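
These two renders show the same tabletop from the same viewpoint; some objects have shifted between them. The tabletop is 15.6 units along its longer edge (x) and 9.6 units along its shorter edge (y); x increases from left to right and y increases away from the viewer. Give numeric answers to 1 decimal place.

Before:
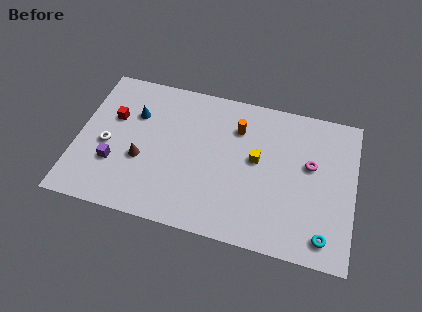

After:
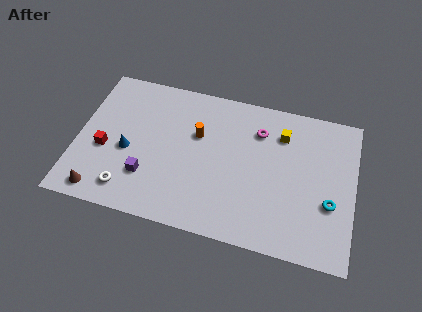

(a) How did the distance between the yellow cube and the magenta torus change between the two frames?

-1.7

The distance was about 3.0 in the first image and 1.3 in the second, so they moved 1.7 units closer together.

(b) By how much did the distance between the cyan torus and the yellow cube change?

-0.8

Before: roughly 5.6 units apart; after: 4.8. That's 0.8 units closer together.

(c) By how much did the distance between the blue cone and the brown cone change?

+0.3

Before: roughly 3.0 units apart; after: 3.3. That's 0.3 units further apart.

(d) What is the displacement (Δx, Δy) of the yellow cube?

(1.3, 2.0)

The yellow cube was at about (10.1, 5.3) and moved to about (11.4, 7.3).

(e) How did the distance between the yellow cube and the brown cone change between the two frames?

+5.0

The distance was about 6.6 in the first image and 11.6 in the second, so they moved 5.0 units further apart.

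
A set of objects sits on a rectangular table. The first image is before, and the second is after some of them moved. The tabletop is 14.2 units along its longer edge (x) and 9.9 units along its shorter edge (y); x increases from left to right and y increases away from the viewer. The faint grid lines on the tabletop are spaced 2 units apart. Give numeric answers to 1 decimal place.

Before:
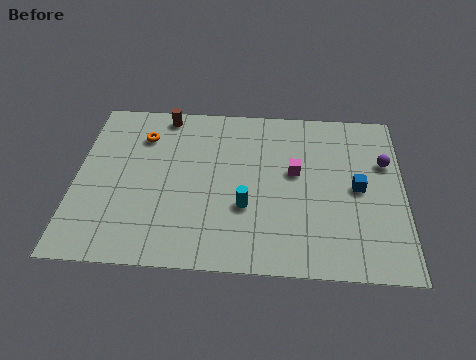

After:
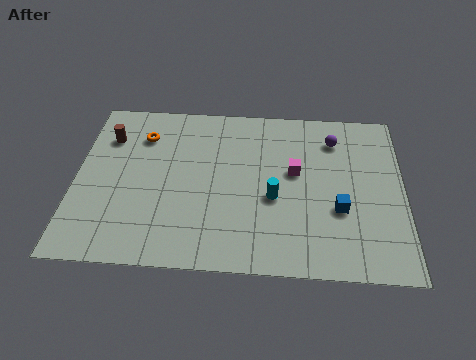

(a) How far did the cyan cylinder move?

1.3

The cyan cylinder moved from about (7.4, 3.5) to (8.6, 4.1), a distance of √(1.2² + 0.6²) ≈ 1.3.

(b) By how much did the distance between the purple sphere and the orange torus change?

-2.2

The distance was about 10.6 in the first image and 8.4 in the second, so they moved 2.2 units closer together.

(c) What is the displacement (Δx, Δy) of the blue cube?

(-0.8, -1.3)

The blue cube was at about (12.2, 4.9) and moved to about (11.4, 3.6).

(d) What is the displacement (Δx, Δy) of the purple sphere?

(-2.2, 1.3)

The purple sphere started near (13.4, 6.5) and ended near (11.2, 7.8).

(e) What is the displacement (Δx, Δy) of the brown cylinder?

(-2.4, -1.6)

From the two frames, the brown cylinder sits at roughly (3.7, 8.9) before and (1.3, 7.3) after.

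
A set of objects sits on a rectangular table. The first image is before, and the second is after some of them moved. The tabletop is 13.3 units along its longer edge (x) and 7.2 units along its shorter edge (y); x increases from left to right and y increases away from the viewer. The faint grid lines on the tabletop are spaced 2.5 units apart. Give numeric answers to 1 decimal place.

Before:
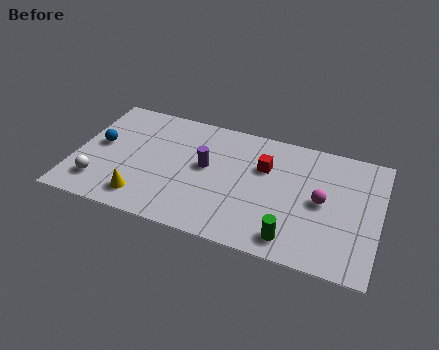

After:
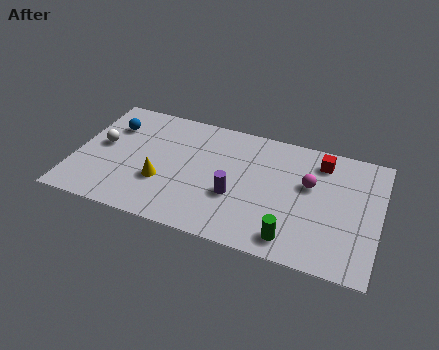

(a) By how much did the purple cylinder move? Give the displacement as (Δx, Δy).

(1.4, -1.3)

The purple cylinder was at about (5.7, 4.0) and moved to about (7.1, 2.7).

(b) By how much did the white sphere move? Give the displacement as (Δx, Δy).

(-0.1, 2.3)

The white sphere was at about (1.2, 1.6) and moved to about (1.1, 3.9).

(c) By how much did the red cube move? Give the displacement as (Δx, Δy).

(2.4, 1.1)

From the two frames, the red cube sits at roughly (8.2, 4.8) before and (10.6, 5.9) after.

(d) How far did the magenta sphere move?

1.0

From (10.8, 3.6) to (10.2, 4.4), the magenta sphere covered √(0.6² + 0.8²) ≈ 1.0 units.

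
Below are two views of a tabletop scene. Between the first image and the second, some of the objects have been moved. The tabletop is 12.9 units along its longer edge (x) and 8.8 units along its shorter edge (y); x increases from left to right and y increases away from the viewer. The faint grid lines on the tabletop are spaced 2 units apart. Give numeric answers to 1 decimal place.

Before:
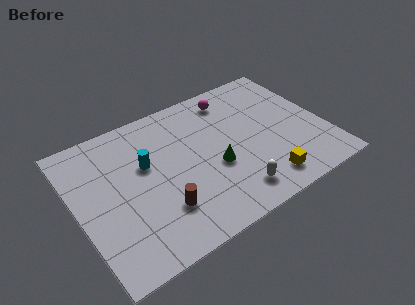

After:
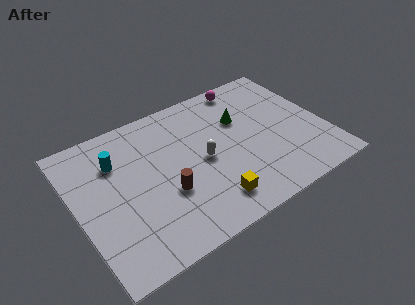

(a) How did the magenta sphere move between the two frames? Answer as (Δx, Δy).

(0.9, 0.5)

The magenta sphere was at about (8.6, 7.4) and moved to about (9.5, 7.9).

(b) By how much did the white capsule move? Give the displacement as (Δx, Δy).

(-1.1, 2.7)

The white capsule was at about (7.6, 1.5) and moved to about (6.5, 4.2).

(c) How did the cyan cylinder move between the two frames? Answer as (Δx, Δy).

(-1.4, 0.9)

The cyan cylinder was at about (3.7, 5.4) and moved to about (2.3, 6.3).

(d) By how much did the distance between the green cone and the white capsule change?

+0.7

Before: roughly 2.1 units apart; after: 2.8. That's 0.7 units further apart.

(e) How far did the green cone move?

2.9

From (7.0, 3.5) to (8.8, 5.8), the green cone covered √(1.8² + 2.3²) ≈ 2.9 units.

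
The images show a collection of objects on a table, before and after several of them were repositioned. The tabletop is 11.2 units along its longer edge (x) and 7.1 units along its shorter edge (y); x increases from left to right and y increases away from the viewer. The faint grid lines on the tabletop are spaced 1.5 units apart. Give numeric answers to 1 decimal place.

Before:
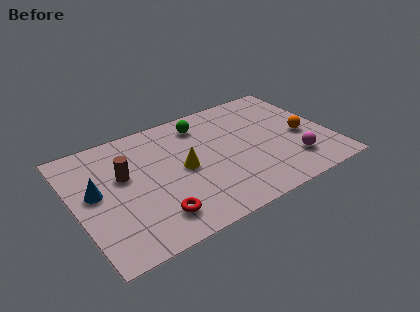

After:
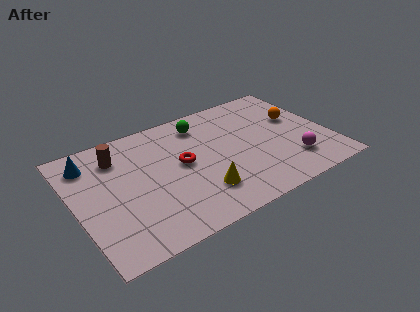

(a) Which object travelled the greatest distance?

the red torus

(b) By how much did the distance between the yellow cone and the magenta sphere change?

-0.8

The distance was about 4.9 in the first image and 4.1 in the second, so they moved 0.8 units closer together.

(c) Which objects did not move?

the green sphere and the magenta sphere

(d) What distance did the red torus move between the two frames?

2.9

The red torus was near (3.1, 1.4) before and (4.7, 3.8) after, so it travelled √(1.6² + 2.4²) ≈ 2.9 units.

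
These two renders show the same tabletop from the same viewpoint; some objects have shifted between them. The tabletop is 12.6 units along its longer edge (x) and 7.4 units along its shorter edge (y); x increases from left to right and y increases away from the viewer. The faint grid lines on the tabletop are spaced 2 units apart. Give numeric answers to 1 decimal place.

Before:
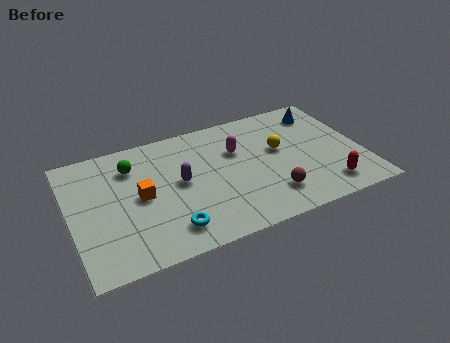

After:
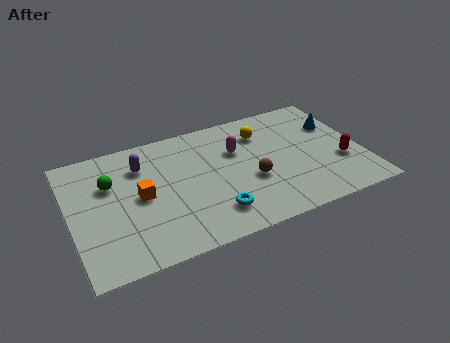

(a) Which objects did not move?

the magenta capsule and the orange cube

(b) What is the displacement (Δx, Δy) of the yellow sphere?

(-0.6, 1.3)

The yellow sphere was at about (9.1, 4.3) and moved to about (8.5, 5.6).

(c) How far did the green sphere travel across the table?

1.2

The green sphere moved from about (2.8, 5.6) to (1.8, 4.9), a distance of √(1.0² + 0.7²) ≈ 1.2.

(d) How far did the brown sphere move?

1.4

From (8.4, 1.7) to (7.7, 2.9), the brown sphere covered √(0.7² + 1.2²) ≈ 1.4 units.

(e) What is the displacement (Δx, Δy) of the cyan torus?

(1.9, 0.2)

The cyan torus started near (4.0, 1.4) and ended near (5.9, 1.6).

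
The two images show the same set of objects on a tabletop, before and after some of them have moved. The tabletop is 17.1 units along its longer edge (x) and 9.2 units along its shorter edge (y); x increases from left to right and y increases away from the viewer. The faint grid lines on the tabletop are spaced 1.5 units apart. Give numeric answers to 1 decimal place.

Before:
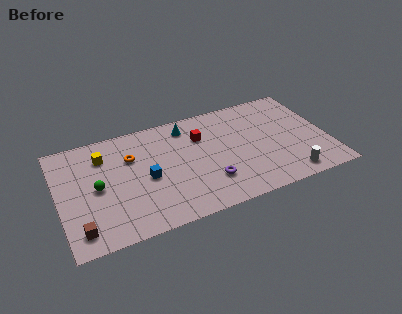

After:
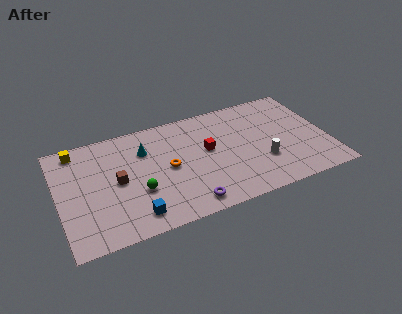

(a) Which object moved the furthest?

the brown cube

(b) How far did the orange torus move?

2.8

The orange torus moved from about (4.7, 6.3) to (6.9, 4.6), a distance of √(2.2² + 1.7²) ≈ 2.8.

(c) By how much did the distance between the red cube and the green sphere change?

-2.1

They were about 7.1 units apart before and 5.0 after — 2.1 units closer together.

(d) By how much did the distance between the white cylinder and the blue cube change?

-0.9

Before: roughly 9.3 units apart; after: 8.4. That's 0.9 units closer together.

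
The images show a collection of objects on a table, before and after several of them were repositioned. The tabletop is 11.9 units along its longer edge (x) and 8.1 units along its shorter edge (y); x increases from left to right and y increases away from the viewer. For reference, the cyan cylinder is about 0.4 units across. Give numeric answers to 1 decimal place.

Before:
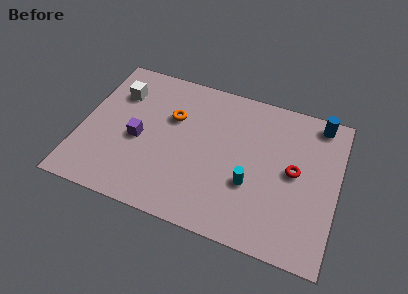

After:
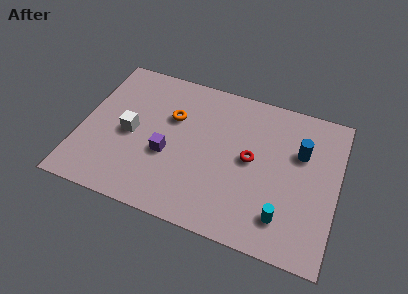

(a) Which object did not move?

the orange torus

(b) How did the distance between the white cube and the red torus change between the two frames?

-3.0

Before: roughly 8.6 units apart; after: 5.6. That's 3.0 units closer together.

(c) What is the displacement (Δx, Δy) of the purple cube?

(1.4, -0.4)

The purple cube was at about (2.7, 3.6) and moved to about (4.1, 3.2).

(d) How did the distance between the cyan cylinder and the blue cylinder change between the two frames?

-1.5

Before: roughly 5.1 units apart; after: 3.6. That's 1.5 units closer together.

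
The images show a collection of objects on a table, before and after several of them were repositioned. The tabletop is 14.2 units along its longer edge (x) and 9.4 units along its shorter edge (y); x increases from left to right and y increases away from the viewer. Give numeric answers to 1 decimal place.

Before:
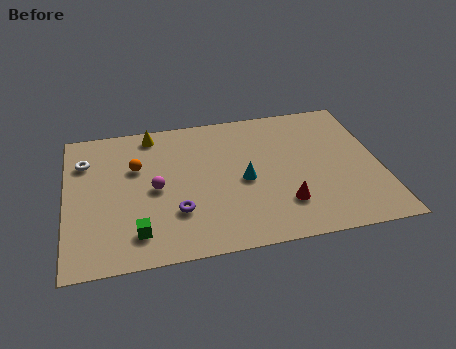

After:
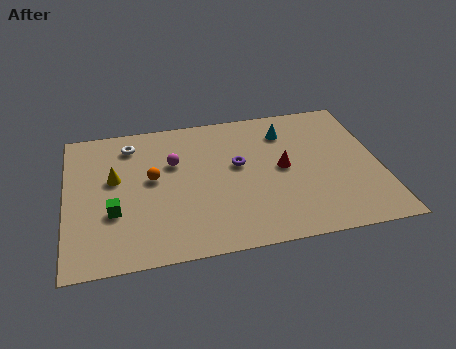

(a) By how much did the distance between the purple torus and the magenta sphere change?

+1.1

Before: roughly 1.9 units apart; after: 3.0. That's 1.1 units further apart.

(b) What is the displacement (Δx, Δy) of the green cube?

(-1.0, 1.5)

The green cube was at about (3.1, 1.8) and moved to about (2.1, 3.3).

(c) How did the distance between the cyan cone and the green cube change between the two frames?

+3.4

Before: roughly 5.5 units apart; after: 8.9. That's 3.4 units further apart.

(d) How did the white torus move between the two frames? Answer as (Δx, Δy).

(2.1, 0.8)

The white torus was at about (0.9, 6.9) and moved to about (3.0, 7.7).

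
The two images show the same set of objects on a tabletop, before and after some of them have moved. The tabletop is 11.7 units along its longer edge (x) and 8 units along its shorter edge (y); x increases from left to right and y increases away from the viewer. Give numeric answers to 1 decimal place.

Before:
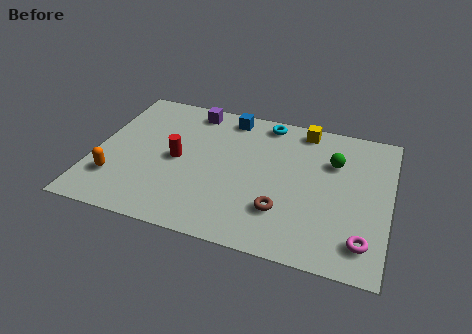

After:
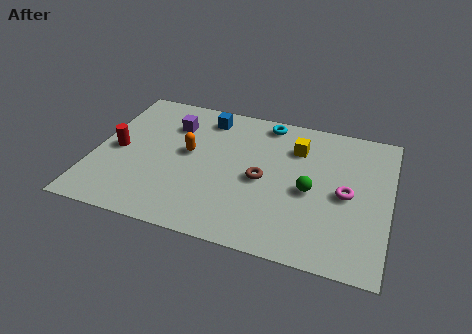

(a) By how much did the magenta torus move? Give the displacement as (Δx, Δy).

(-0.8, 2.3)

From the two frames, the magenta torus sits at roughly (10.8, 1.5) before and (10.0, 3.8) after.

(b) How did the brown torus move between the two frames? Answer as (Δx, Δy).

(-0.9, 1.5)

The brown torus was at about (7.6, 2.2) and moved to about (6.7, 3.7).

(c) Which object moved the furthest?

the orange capsule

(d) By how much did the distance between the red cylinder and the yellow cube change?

+1.5

The distance was about 5.8 in the first image and 7.3 in the second, so they moved 1.5 units further apart.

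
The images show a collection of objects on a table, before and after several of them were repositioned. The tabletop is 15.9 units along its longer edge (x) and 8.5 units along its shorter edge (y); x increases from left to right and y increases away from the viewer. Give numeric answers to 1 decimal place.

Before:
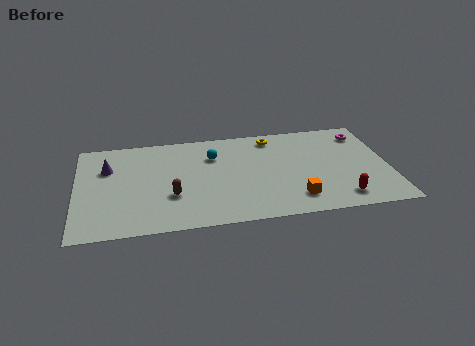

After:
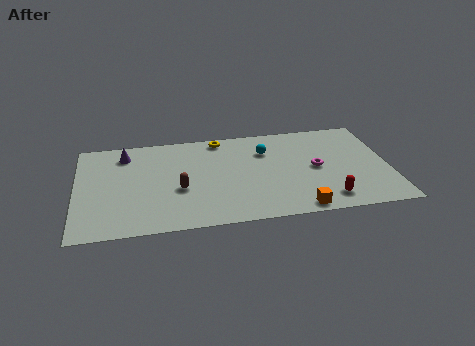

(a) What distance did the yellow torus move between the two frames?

2.7

The yellow torus moved from about (10.1, 7.3) to (7.4, 7.6), a distance of √(2.7² + 0.3²) ≈ 2.7.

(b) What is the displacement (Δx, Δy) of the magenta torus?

(-2.6, -2.7)

From the two frames, the magenta torus sits at roughly (14.8, 6.9) before and (12.2, 4.2) after.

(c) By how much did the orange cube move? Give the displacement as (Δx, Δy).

(0.1, -0.9)

The orange cube was at about (11.0, 1.7) and moved to about (11.1, 0.8).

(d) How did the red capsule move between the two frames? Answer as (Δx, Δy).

(-0.7, 0.0)

The red capsule started near (13.3, 1.4) and ended near (12.6, 1.4).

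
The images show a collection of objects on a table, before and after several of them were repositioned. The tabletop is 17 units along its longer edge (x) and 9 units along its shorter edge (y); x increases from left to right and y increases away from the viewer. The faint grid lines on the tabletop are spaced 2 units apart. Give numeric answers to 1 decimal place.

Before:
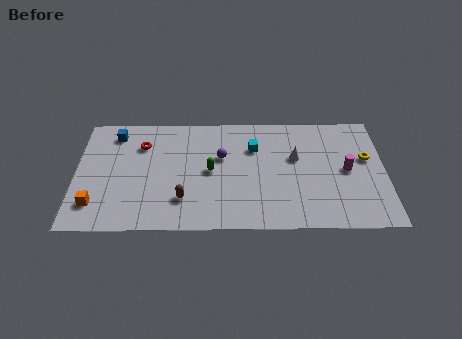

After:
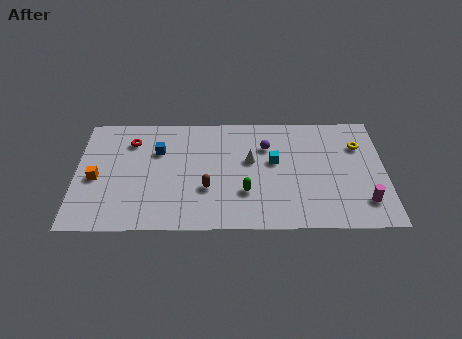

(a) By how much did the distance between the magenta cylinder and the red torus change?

+2.2

Before: roughly 11.5 units apart; after: 13.7. That's 2.2 units further apart.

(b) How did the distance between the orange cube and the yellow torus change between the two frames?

-0.6

The distance was about 15.3 in the first image and 14.7 in the second, so they moved 0.6 units closer together.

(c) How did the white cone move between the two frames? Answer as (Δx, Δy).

(-2.5, -0.2)

From the two frames, the white cone sits at roughly (12.1, 5.5) before and (9.6, 5.3) after.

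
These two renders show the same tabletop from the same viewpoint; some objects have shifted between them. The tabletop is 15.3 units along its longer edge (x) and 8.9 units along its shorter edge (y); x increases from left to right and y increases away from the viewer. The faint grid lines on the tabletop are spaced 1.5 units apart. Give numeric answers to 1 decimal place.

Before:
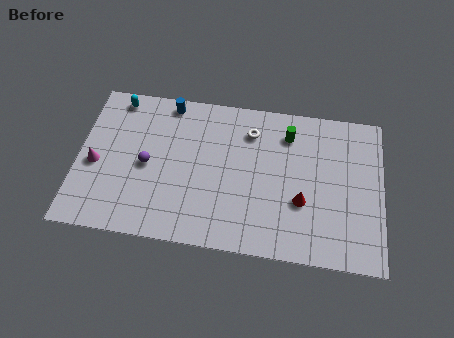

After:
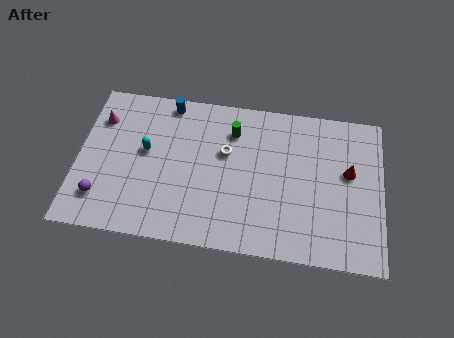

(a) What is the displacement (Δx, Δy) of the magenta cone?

(0.1, 2.7)

From the two frames, the magenta cone sits at roughly (0.9, 3.9) before and (1.0, 6.6) after.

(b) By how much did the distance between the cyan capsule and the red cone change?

-0.4

Before: roughly 10.6 units apart; after: 10.2. That's 0.4 units closer together.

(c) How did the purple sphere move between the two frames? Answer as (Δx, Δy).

(-2.2, -2.2)

The purple sphere started near (3.5, 4.2) and ended near (1.3, 2.0).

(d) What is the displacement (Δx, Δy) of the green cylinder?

(-2.8, -0.2)

From the two frames, the green cylinder sits at roughly (10.5, 7.0) before and (7.7, 6.8) after.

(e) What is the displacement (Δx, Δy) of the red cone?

(2.3, 2.0)

From the two frames, the red cone sits at roughly (11.3, 3.2) before and (13.6, 5.2) after.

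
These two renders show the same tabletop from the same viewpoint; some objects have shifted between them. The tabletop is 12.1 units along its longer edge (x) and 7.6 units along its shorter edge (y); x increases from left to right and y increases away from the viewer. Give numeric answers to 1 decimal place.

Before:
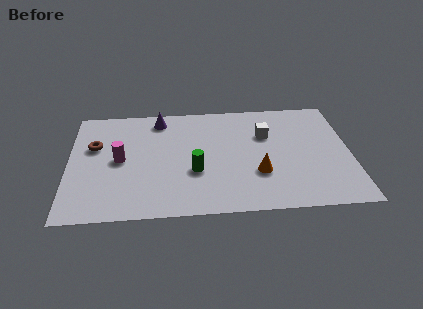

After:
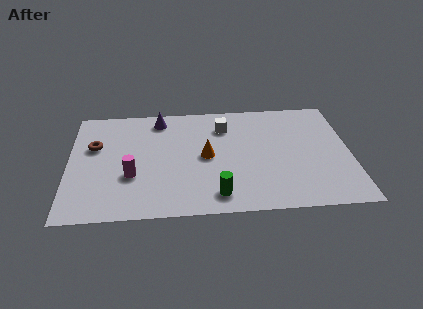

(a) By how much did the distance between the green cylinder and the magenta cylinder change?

+0.5

Before: roughly 3.4 units apart; after: 3.9. That's 0.5 units further apart.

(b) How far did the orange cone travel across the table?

2.6

From (8.1, 2.5) to (5.9, 3.8), the orange cone covered √(2.2² + 1.3²) ≈ 2.6 units.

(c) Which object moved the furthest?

the orange cone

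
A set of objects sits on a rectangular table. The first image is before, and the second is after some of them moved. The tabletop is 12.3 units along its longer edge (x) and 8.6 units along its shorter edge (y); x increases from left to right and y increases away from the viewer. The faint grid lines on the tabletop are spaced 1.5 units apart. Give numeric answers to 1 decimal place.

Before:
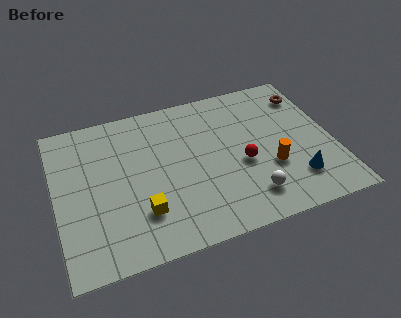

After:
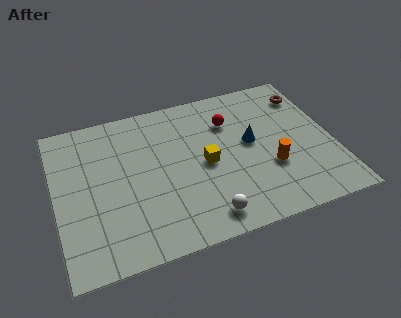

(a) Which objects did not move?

the orange cylinder and the brown torus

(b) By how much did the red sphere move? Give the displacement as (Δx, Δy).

(-0.3, 2.6)

The red sphere started near (8.2, 3.6) and ended near (7.9, 6.2).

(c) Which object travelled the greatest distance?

the yellow cube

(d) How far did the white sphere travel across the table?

2.1

The white sphere moved from about (8.3, 1.7) to (6.3, 1.2), a distance of √(2.0² + 0.5²) ≈ 2.1.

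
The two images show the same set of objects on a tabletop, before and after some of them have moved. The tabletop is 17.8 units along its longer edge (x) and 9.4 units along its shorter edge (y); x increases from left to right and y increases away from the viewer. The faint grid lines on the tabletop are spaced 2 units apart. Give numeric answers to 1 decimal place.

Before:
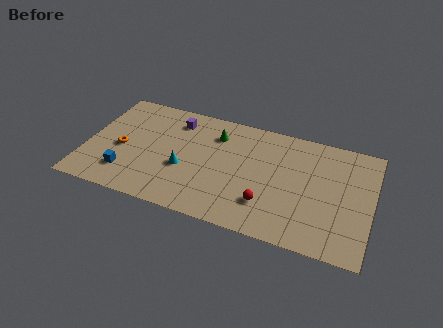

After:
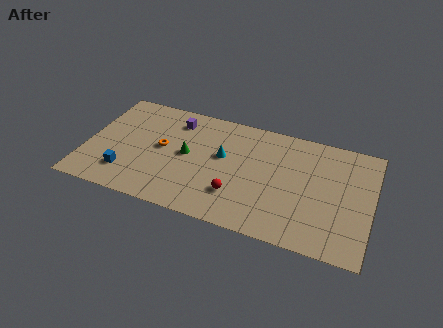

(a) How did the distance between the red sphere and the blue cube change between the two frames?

-1.9

Before: roughly 8.8 units apart; after: 6.9. That's 1.9 units closer together.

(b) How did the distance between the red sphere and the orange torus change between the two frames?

-4.0

The distance was about 9.5 in the first image and 5.5 in the second, so they moved 4.0 units closer together.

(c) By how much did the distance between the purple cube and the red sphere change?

-1.4

They were about 8.0 units apart before and 6.6 after — 1.4 units closer together.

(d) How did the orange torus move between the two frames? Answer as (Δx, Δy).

(2.5, 0.8)

The orange torus was at about (2.2, 4.2) and moved to about (4.7, 5.0).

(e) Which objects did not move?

the blue cube and the purple cube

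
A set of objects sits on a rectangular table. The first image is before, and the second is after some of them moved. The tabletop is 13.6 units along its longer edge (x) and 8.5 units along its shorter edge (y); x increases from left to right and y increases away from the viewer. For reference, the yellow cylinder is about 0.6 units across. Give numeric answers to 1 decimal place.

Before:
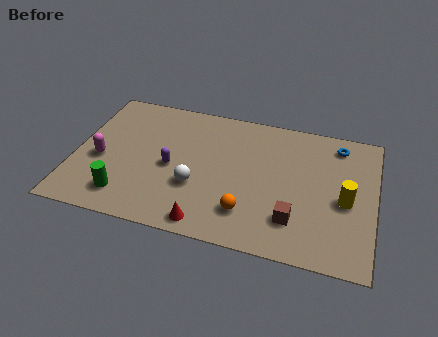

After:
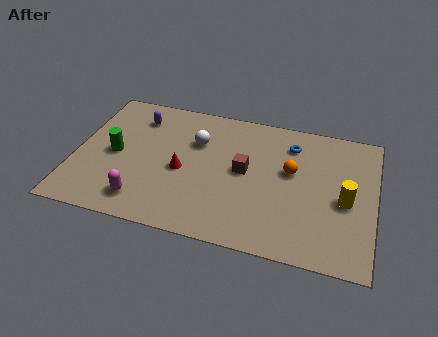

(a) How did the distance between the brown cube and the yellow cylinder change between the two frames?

+1.9

Before: roughly 2.8 units apart; after: 4.7. That's 1.9 units further apart.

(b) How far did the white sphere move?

2.8

The white sphere moved from about (5.6, 3.0) to (5.4, 5.8), a distance of √(0.2² + 2.8²) ≈ 2.8.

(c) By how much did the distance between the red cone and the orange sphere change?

+3.0

They were about 2.0 units apart before and 5.0 after — 3.0 units further apart.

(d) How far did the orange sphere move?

3.5

The orange sphere moved from about (8.0, 2.0) to (9.8, 5.0), a distance of √(1.8² + 3.0²) ≈ 3.5.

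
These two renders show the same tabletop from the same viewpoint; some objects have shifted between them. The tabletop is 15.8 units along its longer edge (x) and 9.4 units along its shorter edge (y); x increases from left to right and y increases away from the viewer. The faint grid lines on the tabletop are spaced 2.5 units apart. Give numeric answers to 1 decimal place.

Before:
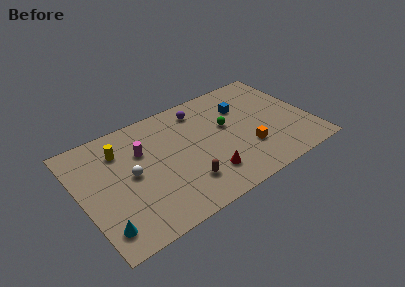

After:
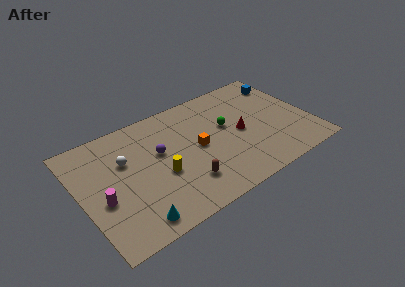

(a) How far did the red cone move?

3.6

The red cone moved from about (8.2, 2.2) to (11.0, 4.5), a distance of √(2.8² + 2.3²) ≈ 3.6.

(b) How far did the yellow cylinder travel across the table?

4.0

From (3.0, 7.1) to (5.3, 3.8), the yellow cylinder covered √(2.3² + 3.3²) ≈ 4.0 units.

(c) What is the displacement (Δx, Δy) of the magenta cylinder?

(-3.1, -2.5)

From the two frames, the magenta cylinder sits at roughly (4.4, 6.3) before and (1.3, 3.8) after.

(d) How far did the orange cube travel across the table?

3.7

The orange cube was near (11.2, 2.9) before and (8.0, 4.7) after, so it travelled √(3.2² + 1.8²) ≈ 3.7 units.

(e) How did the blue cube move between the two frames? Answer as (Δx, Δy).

(3.2, 0.9)

From the two frames, the blue cube sits at roughly (11.5, 6.6) before and (14.7, 7.5) after.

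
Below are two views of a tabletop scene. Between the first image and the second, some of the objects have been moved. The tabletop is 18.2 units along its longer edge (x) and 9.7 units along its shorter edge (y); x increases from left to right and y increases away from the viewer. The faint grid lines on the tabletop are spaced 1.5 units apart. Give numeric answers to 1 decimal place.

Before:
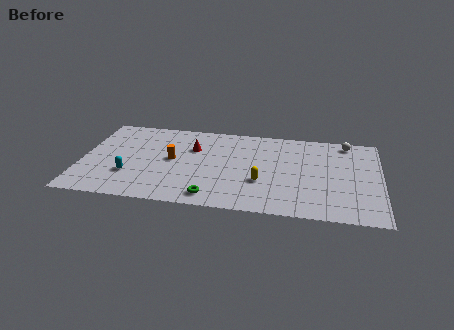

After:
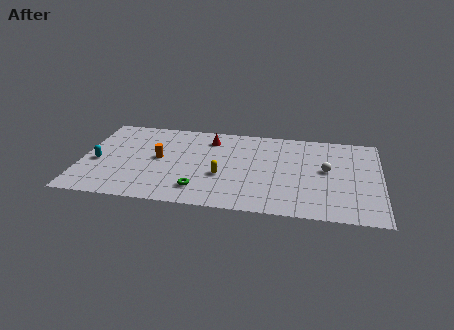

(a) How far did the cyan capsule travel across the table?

2.3

The cyan capsule moved from about (3.0, 3.0) to (1.0, 4.2), a distance of √(2.0² + 1.2²) ≈ 2.3.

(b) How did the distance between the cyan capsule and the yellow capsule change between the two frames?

-0.4

They were about 8.0 units apart before and 7.6 after — 0.4 units closer together.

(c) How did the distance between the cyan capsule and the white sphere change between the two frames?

-0.3

Before: roughly 14.2 units apart; after: 13.9. That's 0.3 units closer together.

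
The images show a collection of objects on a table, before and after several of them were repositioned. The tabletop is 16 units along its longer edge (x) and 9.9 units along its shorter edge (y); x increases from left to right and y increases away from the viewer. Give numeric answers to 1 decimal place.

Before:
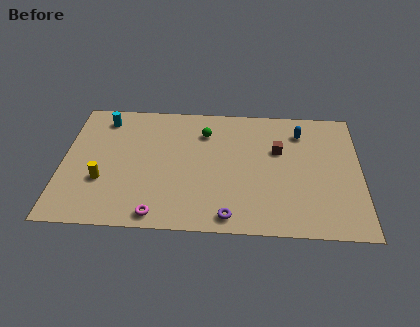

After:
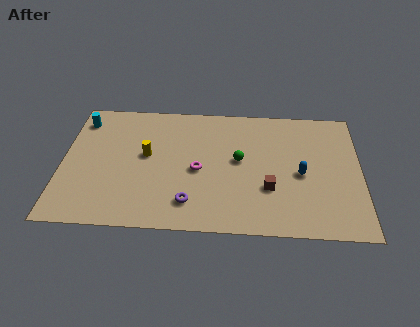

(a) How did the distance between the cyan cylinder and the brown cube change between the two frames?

+1.6

They were about 9.7 units apart before and 11.3 after — 1.6 units further apart.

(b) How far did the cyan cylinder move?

1.2

From (2.1, 8.3) to (0.9, 8.1), the cyan cylinder covered √(1.2² + 0.2²) ≈ 1.2 units.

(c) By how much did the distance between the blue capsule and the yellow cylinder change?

-3.1

Before: roughly 11.5 units apart; after: 8.4. That's 3.1 units closer together.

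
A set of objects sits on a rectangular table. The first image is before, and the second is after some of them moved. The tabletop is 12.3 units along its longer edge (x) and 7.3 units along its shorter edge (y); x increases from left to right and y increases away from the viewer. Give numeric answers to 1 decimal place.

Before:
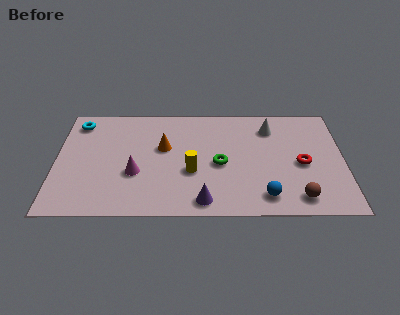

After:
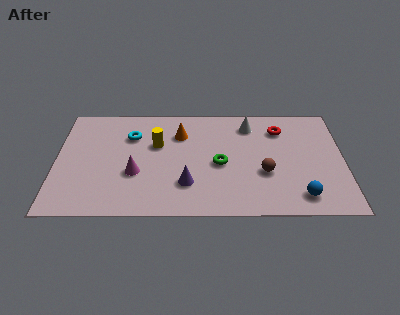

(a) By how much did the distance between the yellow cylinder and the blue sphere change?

+3.5

They were about 3.5 units apart before and 7.0 after — 3.5 units further apart.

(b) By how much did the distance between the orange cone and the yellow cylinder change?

-0.8

They were about 2.0 units apart before and 1.2 after — 0.8 units closer together.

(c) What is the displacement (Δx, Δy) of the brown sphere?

(-1.4, 1.6)

From the two frames, the brown sphere sits at roughly (10.3, 1.1) before and (8.9, 2.7) after.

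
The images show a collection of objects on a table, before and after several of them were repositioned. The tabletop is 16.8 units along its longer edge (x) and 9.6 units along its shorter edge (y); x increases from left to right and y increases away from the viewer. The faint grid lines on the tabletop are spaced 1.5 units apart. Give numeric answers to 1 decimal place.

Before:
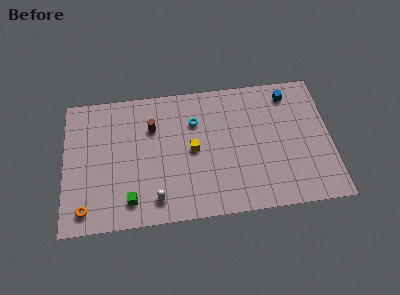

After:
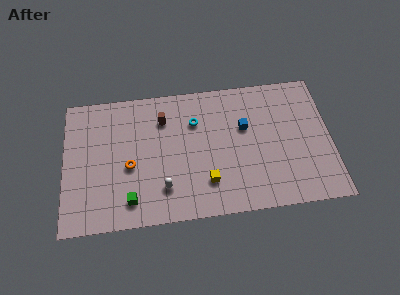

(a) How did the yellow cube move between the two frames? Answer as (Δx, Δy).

(0.8, -2.4)

From the two frames, the yellow cube sits at roughly (8.1, 4.8) before and (8.9, 2.4) after.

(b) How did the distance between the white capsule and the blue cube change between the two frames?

-4.4

Before: roughly 10.8 units apart; after: 6.4. That's 4.4 units closer together.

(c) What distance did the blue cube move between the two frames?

3.6

The blue cube moved from about (14.3, 8.1) to (11.4, 6.0), a distance of √(2.9² + 2.1²) ≈ 3.6.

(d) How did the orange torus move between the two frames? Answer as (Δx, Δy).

(2.8, 2.7)

From the two frames, the orange torus sits at roughly (1.3, 1.4) before and (4.1, 4.1) after.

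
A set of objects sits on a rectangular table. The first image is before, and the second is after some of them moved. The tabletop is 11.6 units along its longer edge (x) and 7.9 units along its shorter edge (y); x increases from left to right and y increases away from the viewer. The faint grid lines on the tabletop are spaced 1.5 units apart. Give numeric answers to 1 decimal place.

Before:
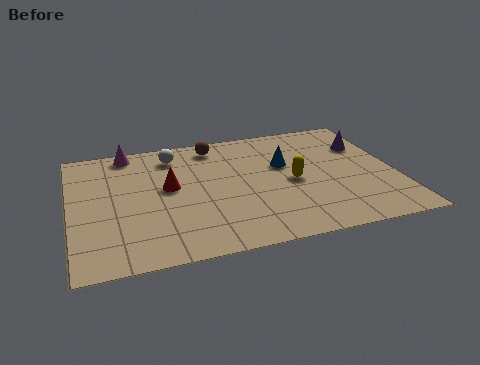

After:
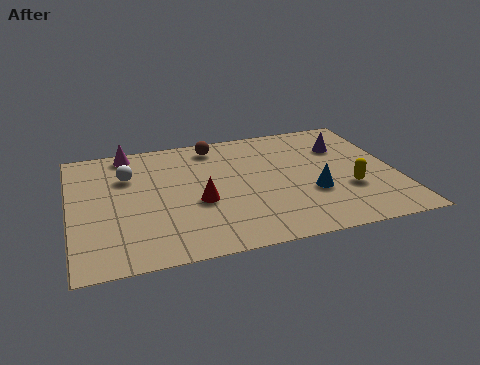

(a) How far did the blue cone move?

2.2

From (7.7, 4.9) to (8.5, 2.8), the blue cone covered √(0.8² + 2.1²) ≈ 2.2 units.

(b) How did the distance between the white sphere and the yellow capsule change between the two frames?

+3.2

Before: roughly 5.0 units apart; after: 8.2. That's 3.2 units further apart.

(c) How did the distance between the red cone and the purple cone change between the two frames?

-1.4

They were about 7.3 units apart before and 5.9 after — 1.4 units closer together.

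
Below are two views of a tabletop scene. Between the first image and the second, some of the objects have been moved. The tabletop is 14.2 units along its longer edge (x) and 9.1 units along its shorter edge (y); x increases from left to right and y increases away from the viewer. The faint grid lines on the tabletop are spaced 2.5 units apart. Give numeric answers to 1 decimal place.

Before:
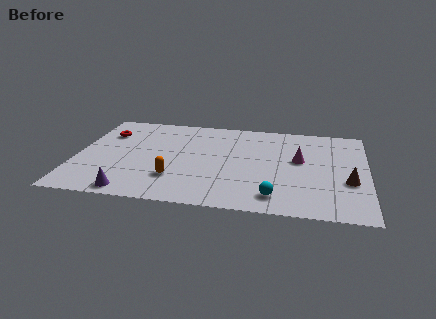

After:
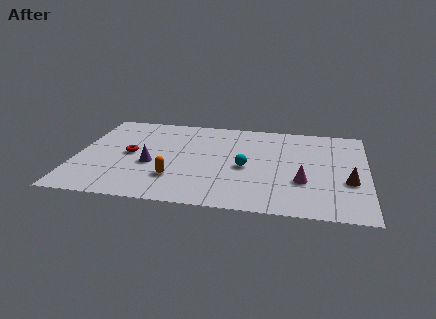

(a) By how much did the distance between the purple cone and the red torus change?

-4.5

They were about 5.9 units apart before and 1.4 after — 4.5 units closer together.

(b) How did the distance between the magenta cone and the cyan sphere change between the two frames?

-0.9

They were about 3.9 units apart before and 3.0 after — 0.9 units closer together.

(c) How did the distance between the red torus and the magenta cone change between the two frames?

-1.1

The distance was about 9.7 in the first image and 8.6 in the second, so they moved 1.1 units closer together.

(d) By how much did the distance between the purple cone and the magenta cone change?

-1.7

Before: roughly 9.1 units apart; after: 7.4. That's 1.7 units closer together.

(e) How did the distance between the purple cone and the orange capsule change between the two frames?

-0.9

They were about 2.6 units apart before and 1.7 after — 0.9 units closer together.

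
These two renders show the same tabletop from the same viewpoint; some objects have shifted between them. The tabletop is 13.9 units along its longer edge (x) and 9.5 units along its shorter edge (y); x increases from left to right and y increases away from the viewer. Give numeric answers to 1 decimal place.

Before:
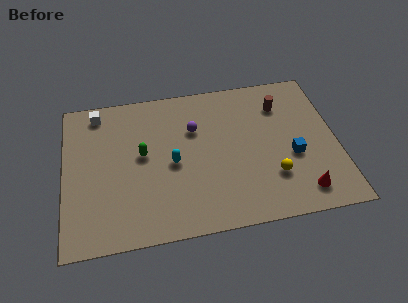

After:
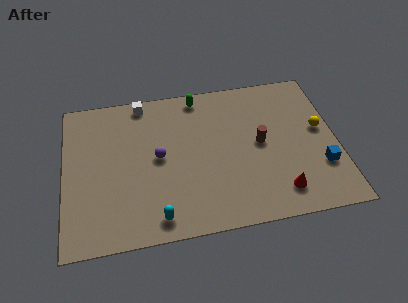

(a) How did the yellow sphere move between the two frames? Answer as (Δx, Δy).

(2.6, 2.6)

From the two frames, the yellow sphere sits at roughly (10.5, 2.7) before and (13.1, 5.3) after.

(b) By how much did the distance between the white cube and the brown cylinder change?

-2.5

The distance was about 9.5 in the first image and 7.0 in the second, so they moved 2.5 units closer together.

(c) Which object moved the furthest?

the green capsule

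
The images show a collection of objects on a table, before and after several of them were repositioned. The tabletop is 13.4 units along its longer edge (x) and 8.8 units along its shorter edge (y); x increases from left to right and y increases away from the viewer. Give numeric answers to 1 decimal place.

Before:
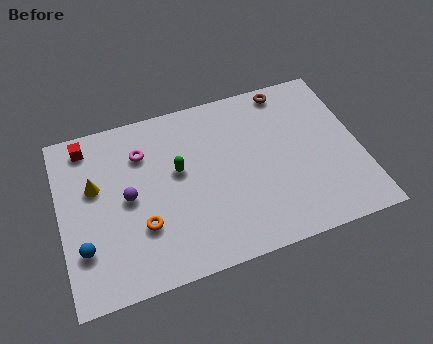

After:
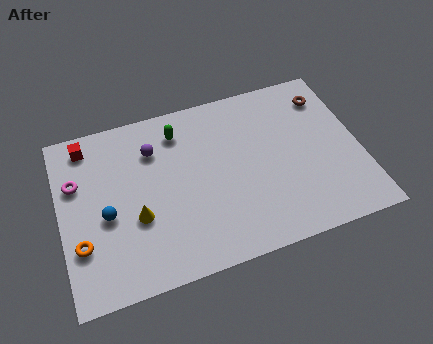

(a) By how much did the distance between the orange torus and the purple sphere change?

+3.5

Before: roughly 1.7 units apart; after: 5.2. That's 3.5 units further apart.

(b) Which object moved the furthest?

the magenta torus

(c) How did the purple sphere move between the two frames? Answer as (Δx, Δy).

(1.3, 2.1)

The purple sphere was at about (3.0, 4.4) and moved to about (4.3, 6.5).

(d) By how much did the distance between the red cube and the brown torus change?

+1.7

Before: roughly 9.1 units apart; after: 10.8. That's 1.7 units further apart.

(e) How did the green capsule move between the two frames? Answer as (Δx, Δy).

(0.2, 2.0)

The green capsule was at about (5.3, 5.1) and moved to about (5.5, 7.1).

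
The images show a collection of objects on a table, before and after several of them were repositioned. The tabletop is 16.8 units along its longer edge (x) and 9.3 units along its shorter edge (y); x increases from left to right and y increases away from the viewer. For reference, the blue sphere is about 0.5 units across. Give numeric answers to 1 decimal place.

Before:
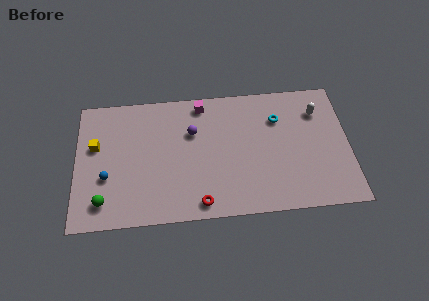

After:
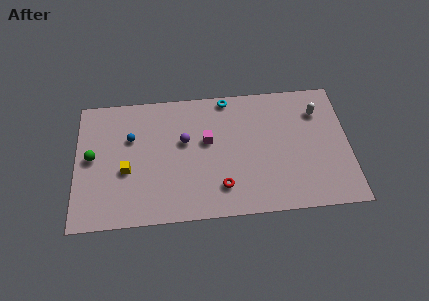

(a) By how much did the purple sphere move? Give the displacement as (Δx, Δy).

(-0.5, -0.6)

From the two frames, the purple sphere sits at roughly (7.2, 6.2) before and (6.7, 5.6) after.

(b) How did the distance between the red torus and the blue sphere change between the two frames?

+0.7

Before: roughly 6.1 units apart; after: 6.8. That's 0.7 units further apart.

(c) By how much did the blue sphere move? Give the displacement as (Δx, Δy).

(1.5, 2.7)

The blue sphere was at about (1.9, 3.4) and moved to about (3.4, 6.1).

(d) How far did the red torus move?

1.6

From (7.6, 1.1) to (8.9, 2.1), the red torus covered √(1.3² + 1.0²) ≈ 1.6 units.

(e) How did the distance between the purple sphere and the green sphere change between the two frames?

-1.4

The distance was about 7.1 in the first image and 5.7 in the second, so they moved 1.4 units closer together.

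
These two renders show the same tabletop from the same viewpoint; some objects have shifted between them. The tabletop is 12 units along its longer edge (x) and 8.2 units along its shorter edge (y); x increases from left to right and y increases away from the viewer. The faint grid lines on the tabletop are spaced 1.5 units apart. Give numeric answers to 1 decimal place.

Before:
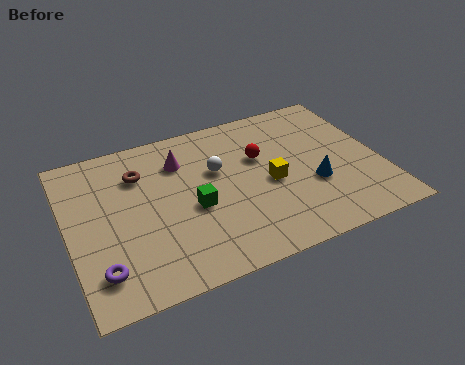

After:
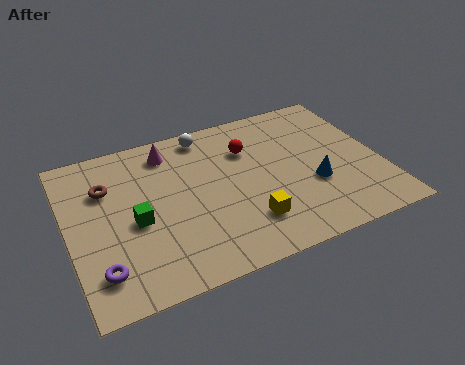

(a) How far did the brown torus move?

1.3

The brown torus moved from about (2.9, 6.0) to (1.6, 5.7), a distance of √(1.3² + 0.3²) ≈ 1.3.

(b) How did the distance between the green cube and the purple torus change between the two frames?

-1.7

Before: roughly 4.1 units apart; after: 2.4. That's 1.7 units closer together.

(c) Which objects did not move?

the blue cone and the purple torus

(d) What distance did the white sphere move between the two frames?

2.1

The white sphere was near (5.8, 5.1) before and (5.6, 7.2) after, so it travelled √(0.2² + 2.1²) ≈ 2.1 units.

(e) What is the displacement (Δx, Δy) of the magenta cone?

(-0.4, 0.7)

The magenta cone started near (4.5, 6.1) and ended near (4.1, 6.8).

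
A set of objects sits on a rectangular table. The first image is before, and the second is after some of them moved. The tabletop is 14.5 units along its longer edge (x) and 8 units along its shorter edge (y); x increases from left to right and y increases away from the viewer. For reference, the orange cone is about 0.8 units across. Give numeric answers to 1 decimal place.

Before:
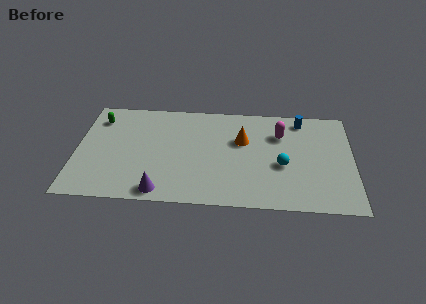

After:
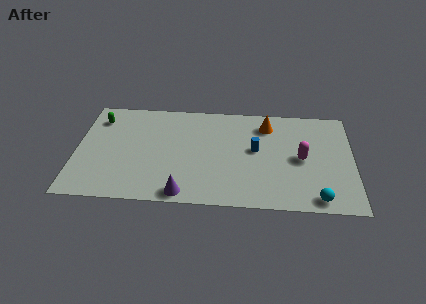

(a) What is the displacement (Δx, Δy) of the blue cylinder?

(-2.4, -2.5)

The blue cylinder started near (11.8, 6.9) and ended near (9.4, 4.4).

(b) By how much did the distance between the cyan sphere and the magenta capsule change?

+0.7

The distance was about 2.4 in the first image and 3.1 in the second, so they moved 0.7 units further apart.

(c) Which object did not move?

the green capsule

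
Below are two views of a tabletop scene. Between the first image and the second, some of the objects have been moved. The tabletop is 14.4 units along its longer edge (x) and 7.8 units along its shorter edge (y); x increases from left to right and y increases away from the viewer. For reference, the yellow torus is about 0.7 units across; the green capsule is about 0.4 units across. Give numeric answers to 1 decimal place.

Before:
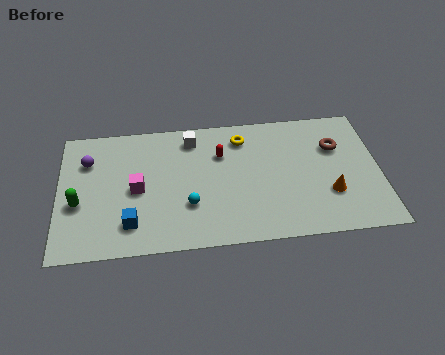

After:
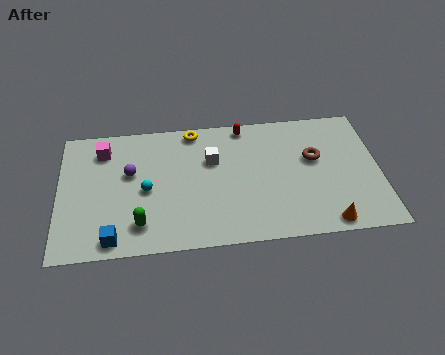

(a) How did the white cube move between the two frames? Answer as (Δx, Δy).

(0.9, -1.4)

From the two frames, the white cube sits at roughly (6.0, 6.5) before and (6.9, 5.1) after.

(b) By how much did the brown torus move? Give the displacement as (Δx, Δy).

(-1.0, -0.6)

The brown torus was at about (12.5, 5.3) and moved to about (11.5, 4.7).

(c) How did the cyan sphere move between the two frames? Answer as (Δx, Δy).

(-1.9, 1.1)

The cyan sphere was at about (5.8, 2.5) and moved to about (3.9, 3.6).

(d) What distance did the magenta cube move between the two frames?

2.9

The magenta cube was near (3.5, 3.7) before and (2.0, 6.2) after, so it travelled √(1.5² + 2.5²) ≈ 2.9 units.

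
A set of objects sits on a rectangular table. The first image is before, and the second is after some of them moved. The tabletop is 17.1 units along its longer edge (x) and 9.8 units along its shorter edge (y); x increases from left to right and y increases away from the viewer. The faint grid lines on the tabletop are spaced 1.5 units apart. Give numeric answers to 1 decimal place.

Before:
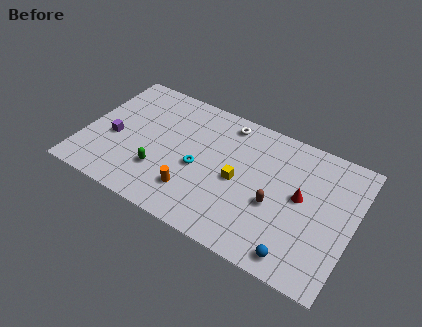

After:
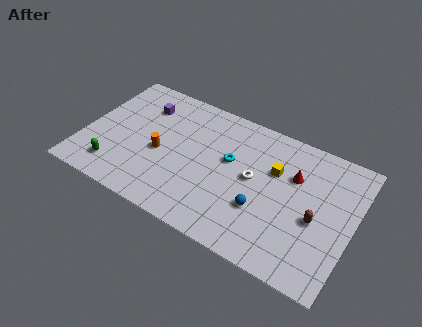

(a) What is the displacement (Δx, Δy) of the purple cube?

(1.4, 3.3)

From the two frames, the purple cube sits at roughly (1.9, 4.1) before and (3.3, 7.4) after.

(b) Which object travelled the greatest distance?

the white torus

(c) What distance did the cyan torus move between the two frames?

2.3

The cyan torus was near (7.4, 4.3) before and (9.2, 5.8) after, so it travelled √(1.8² + 1.5²) ≈ 2.3 units.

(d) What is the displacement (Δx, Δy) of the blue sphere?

(-2.5, 2.1)

The blue sphere was at about (14.1, 1.2) and moved to about (11.6, 3.3).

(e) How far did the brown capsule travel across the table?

2.6

The brown capsule moved from about (12.3, 4.0) to (14.9, 4.2), a distance of √(2.6² + 0.2²) ≈ 2.6.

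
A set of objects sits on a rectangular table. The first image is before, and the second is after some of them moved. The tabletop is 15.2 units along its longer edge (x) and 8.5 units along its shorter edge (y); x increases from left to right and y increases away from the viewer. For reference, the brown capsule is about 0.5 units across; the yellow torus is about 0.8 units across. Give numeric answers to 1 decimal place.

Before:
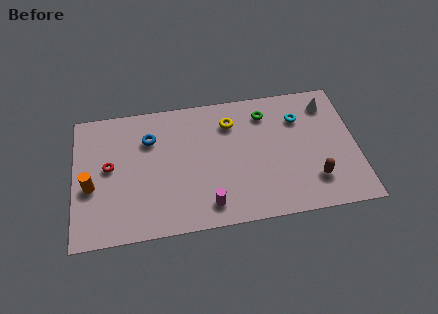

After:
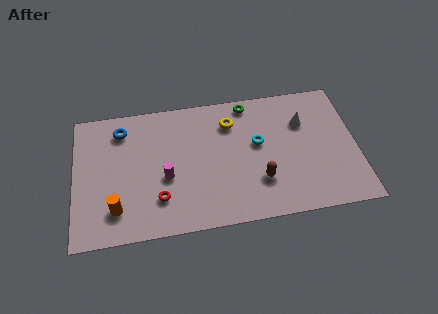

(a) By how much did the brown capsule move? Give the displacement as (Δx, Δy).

(-2.9, 0.4)

The brown capsule started near (12.8, 2.1) and ended near (9.9, 2.5).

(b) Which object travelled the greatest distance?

the red torus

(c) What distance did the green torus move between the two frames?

1.2

The green torus was near (10.4, 6.8) before and (9.5, 7.6) after, so it travelled √(0.9² + 0.8²) ≈ 1.2 units.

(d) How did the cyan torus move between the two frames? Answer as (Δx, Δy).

(-2.3, -1.3)

From the two frames, the cyan torus sits at roughly (12.2, 6.2) before and (9.9, 4.9) after.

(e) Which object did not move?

the yellow torus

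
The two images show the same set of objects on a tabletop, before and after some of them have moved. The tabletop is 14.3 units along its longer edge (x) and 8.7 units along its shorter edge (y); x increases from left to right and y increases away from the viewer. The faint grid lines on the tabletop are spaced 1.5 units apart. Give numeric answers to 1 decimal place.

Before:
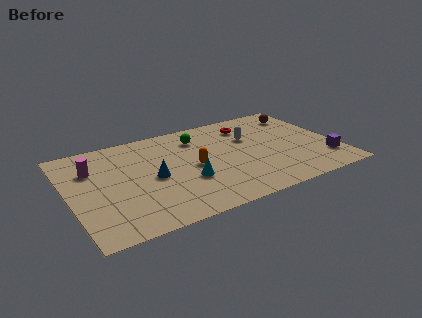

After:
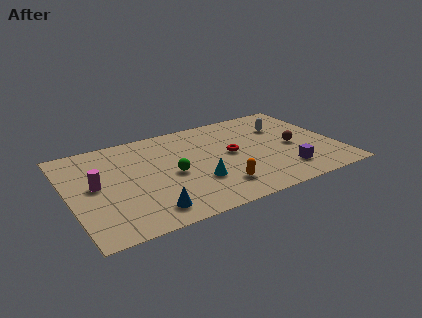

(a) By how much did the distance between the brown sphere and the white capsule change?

-1.3

Before: roughly 3.4 units apart; after: 2.1. That's 1.3 units closer together.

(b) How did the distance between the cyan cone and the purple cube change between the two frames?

-2.8

Before: roughly 7.5 units apart; after: 4.7. That's 2.8 units closer together.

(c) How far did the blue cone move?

2.8

The blue cone was near (4.4, 4.1) before and (3.8, 1.4) after, so it travelled √(0.6² + 2.7²) ≈ 2.8 units.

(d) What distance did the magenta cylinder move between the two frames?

1.5

The magenta cylinder moved from about (1.4, 6.1) to (1.4, 4.6), a distance of √(0.0² + 1.5²) ≈ 1.5.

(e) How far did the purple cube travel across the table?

2.3

The purple cube was near (13.5, 2.1) before and (11.2, 1.9) after, so it travelled √(2.3² + 0.2²) ≈ 2.3 units.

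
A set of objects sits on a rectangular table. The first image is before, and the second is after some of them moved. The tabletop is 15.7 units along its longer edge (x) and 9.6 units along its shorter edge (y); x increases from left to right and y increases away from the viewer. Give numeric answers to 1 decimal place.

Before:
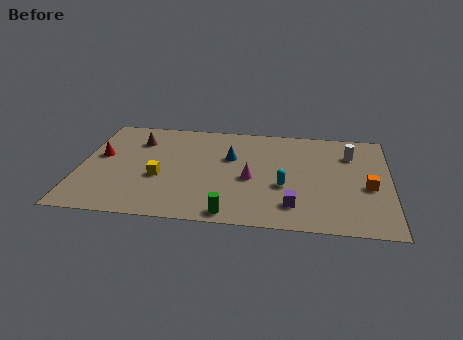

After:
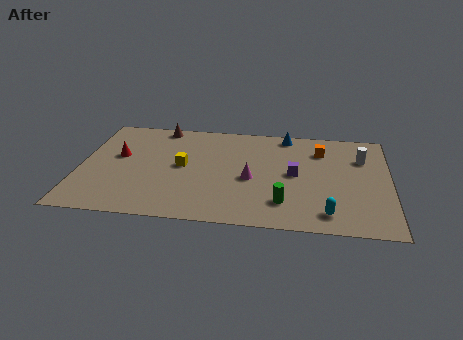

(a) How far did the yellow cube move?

1.6

The yellow cube moved from about (4.1, 3.8) to (5.2, 5.0), a distance of √(1.1² + 1.2²) ≈ 1.6.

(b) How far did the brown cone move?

1.9

The brown cone moved from about (2.8, 7.2) to (3.9, 8.7), a distance of √(1.1² + 1.5²) ≈ 1.9.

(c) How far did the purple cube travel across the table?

2.9

The purple cube moved from about (10.9, 2.0) to (10.9, 4.9), a distance of √(0.0² + 2.9²) ≈ 2.9.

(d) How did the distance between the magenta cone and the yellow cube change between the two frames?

-1.0

They were about 4.6 units apart before and 3.6 after — 1.0 units closer together.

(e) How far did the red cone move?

0.9

From (1.0, 5.5) to (1.9, 5.6), the red cone covered √(0.9² + 0.1²) ≈ 0.9 units.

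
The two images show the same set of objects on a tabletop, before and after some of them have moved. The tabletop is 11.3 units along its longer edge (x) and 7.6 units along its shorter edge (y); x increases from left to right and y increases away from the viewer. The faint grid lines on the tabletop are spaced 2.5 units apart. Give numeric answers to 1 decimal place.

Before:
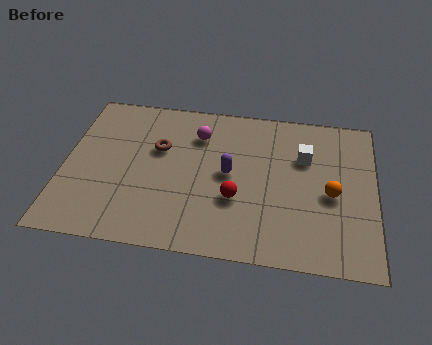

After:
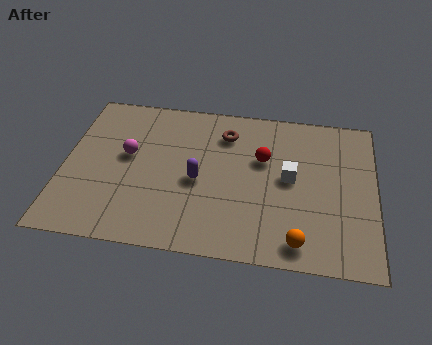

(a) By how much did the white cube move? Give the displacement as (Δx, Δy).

(-0.5, -1.1)

The white cube was at about (8.7, 5.1) and moved to about (8.2, 4.0).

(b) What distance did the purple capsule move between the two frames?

1.2

The purple capsule moved from about (6.0, 3.9) to (4.9, 3.4), a distance of √(1.1² + 0.5²) ≈ 1.2.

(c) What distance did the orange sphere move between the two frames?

2.6

The orange sphere moved from about (9.7, 3.4) to (8.6, 1.0), a distance of √(1.1² + 2.4²) ≈ 2.6.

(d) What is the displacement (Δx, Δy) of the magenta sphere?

(-2.5, -1.4)

From the two frames, the magenta sphere sits at roughly (4.8, 5.7) before and (2.3, 4.3) after.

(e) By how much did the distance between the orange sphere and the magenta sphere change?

+1.7

They were about 5.4 units apart before and 7.1 after — 1.7 units further apart.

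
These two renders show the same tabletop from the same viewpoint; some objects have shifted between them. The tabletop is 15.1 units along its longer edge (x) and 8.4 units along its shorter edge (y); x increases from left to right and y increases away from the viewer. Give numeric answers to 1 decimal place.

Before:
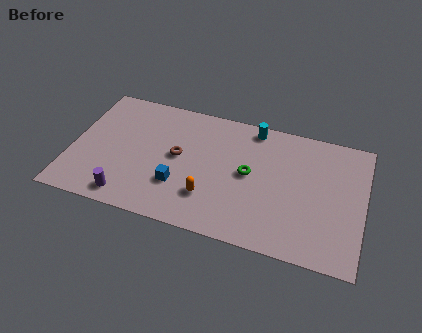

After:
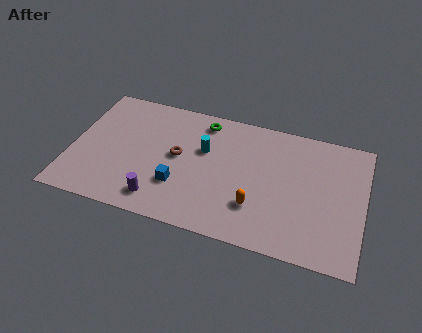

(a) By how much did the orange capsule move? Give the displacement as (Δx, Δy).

(2.4, 0.1)

From the two frames, the orange capsule sits at roughly (7.3, 2.3) before and (9.7, 2.4) after.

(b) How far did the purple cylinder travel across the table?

1.6

From (3.2, 1.1) to (4.8, 1.4), the purple cylinder covered √(1.6² + 0.3²) ≈ 1.6 units.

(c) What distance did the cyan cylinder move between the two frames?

3.3

The cyan cylinder moved from about (9.2, 7.5) to (6.8, 5.3), a distance of √(2.4² + 2.2²) ≈ 3.3.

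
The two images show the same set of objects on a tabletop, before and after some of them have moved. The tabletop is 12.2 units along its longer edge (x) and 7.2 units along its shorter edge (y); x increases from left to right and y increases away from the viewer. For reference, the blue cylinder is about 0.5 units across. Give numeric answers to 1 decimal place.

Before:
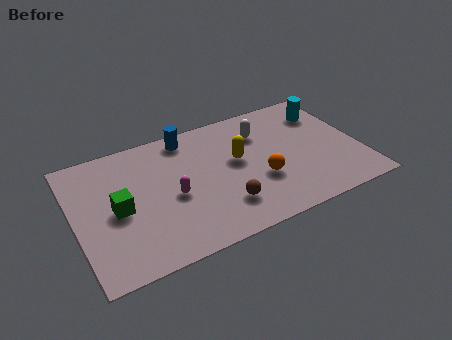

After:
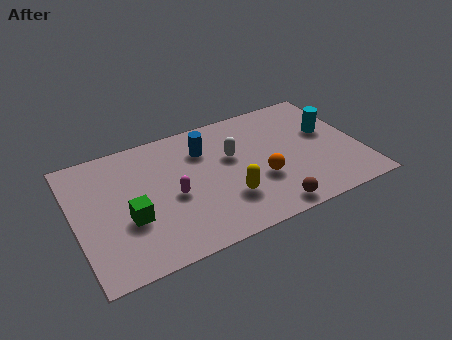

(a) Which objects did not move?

the orange sphere and the magenta capsule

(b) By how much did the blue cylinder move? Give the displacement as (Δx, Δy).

(0.6, -1.0)

The blue cylinder started near (5.1, 6.3) and ended near (5.7, 5.3).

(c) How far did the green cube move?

0.8

From (1.8, 3.4) to (2.2, 2.7), the green cube covered √(0.4² + 0.7²) ≈ 0.8 units.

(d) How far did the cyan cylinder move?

1.2

From (11.1, 5.5) to (11.0, 4.3), the cyan cylinder covered √(0.1² + 1.2²) ≈ 1.2 units.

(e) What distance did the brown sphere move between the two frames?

2.1

From (6.1, 1.8) to (7.9, 0.8), the brown sphere covered √(1.8² + 1.0²) ≈ 2.1 units.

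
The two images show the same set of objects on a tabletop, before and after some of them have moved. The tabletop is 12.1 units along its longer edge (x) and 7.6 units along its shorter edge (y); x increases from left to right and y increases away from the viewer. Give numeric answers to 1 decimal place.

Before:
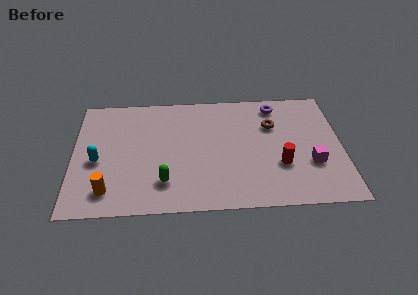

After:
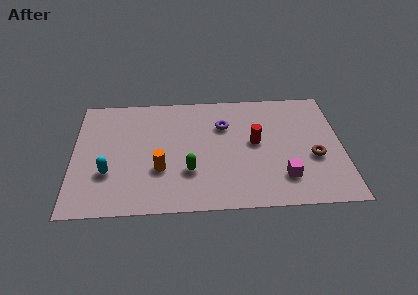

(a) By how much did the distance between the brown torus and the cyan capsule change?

+1.1

They were about 8.1 units apart before and 9.2 after — 1.1 units further apart.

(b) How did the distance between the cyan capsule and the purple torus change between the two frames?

-2.8

The distance was about 8.7 in the first image and 5.9 in the second, so they moved 2.8 units closer together.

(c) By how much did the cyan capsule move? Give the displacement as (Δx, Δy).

(0.5, -0.8)

The cyan capsule was at about (1.1, 3.3) and moved to about (1.6, 2.5).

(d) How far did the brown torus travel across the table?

2.8

From (9.0, 5.2) to (10.8, 3.0), the brown torus covered √(1.8² + 2.2²) ≈ 2.8 units.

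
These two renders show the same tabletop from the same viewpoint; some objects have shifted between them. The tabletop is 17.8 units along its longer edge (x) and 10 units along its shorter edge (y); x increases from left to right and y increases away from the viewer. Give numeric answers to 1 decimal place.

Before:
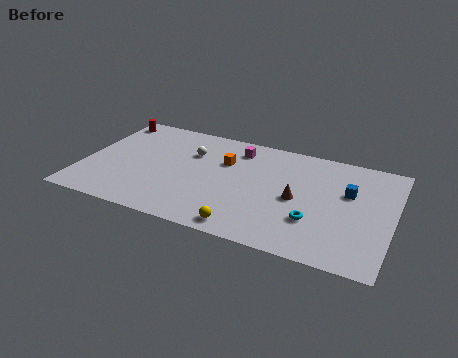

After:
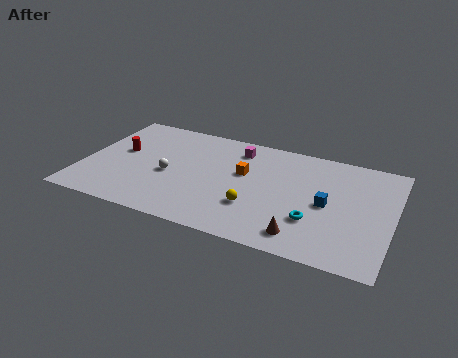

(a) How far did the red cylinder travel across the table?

3.2

The red cylinder was near (0.9, 8.7) before and (2.0, 5.7) after, so it travelled √(1.1² + 3.0²) ≈ 3.2 units.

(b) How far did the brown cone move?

3.2

The brown cone was near (12.4, 4.7) before and (13.0, 1.6) after, so it travelled √(0.6² + 3.1²) ≈ 3.2 units.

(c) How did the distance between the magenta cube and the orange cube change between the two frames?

+0.7

Before: roughly 1.6 units apart; after: 2.3. That's 0.7 units further apart.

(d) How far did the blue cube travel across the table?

1.9

From (15.2, 6.3) to (14.1, 4.8), the blue cube covered √(1.1² + 1.5²) ≈ 1.9 units.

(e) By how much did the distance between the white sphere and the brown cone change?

+1.7

Before: roughly 6.8 units apart; after: 8.5. That's 1.7 units further apart.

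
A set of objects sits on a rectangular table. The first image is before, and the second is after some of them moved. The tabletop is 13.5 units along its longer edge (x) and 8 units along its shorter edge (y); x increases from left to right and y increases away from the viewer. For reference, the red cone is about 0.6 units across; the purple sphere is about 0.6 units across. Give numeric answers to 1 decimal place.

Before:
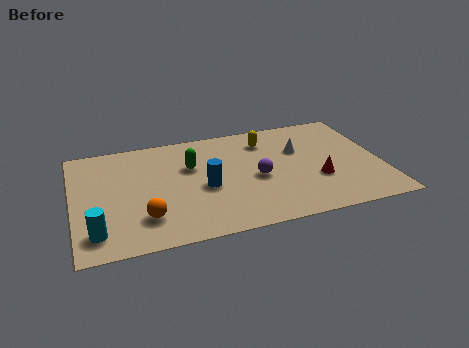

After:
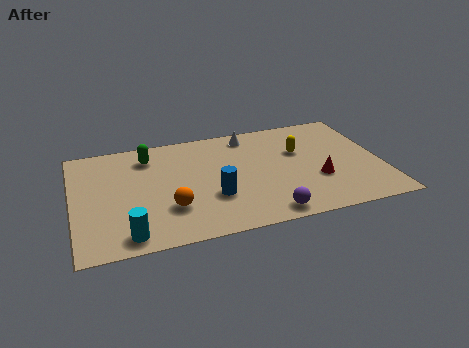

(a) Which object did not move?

the red cone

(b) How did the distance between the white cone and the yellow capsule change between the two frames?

+1.0

Before: roughly 1.8 units apart; after: 2.8. That's 1.0 units further apart.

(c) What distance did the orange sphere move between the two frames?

1.2

From (3.0, 2.0) to (4.1, 2.4), the orange sphere covered √(1.1² + 0.4²) ≈ 1.2 units.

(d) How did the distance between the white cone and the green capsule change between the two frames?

-0.3

The distance was about 4.8 in the first image and 4.5 in the second, so they moved 0.3 units closer together.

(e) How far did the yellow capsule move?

1.8

The yellow capsule was near (8.6, 6.3) before and (10.0, 5.1) after, so it travelled √(1.4² + 1.2²) ≈ 1.8 units.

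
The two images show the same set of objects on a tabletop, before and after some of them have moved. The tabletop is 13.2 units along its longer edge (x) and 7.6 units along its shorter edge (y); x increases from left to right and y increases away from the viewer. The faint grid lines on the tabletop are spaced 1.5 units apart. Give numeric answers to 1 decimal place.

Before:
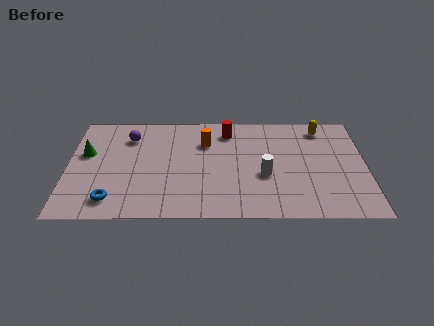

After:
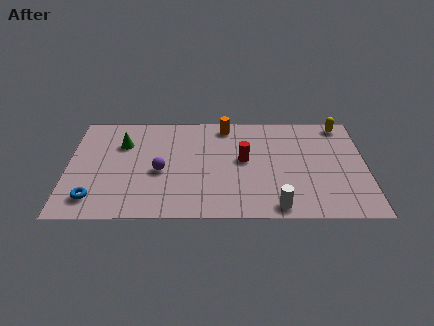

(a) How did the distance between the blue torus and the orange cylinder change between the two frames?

+2.0

The distance was about 5.8 in the first image and 7.8 in the second, so they moved 2.0 units further apart.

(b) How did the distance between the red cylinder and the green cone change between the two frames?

-1.0

Before: roughly 6.5 units apart; after: 5.5. That's 1.0 units closer together.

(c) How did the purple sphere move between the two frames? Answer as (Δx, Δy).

(1.4, -2.5)

From the two frames, the purple sphere sits at roughly (2.7, 5.8) before and (4.1, 3.3) after.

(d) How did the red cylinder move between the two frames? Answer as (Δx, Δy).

(0.7, -2.1)

From the two frames, the red cylinder sits at roughly (7.1, 6.2) before and (7.8, 4.1) after.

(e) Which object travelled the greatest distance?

the purple sphere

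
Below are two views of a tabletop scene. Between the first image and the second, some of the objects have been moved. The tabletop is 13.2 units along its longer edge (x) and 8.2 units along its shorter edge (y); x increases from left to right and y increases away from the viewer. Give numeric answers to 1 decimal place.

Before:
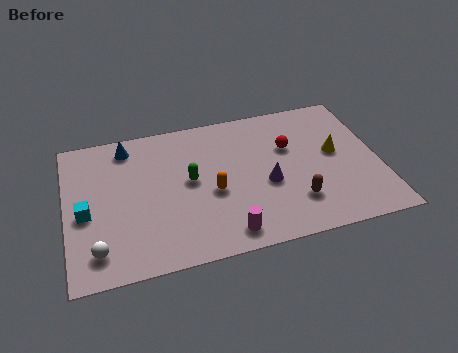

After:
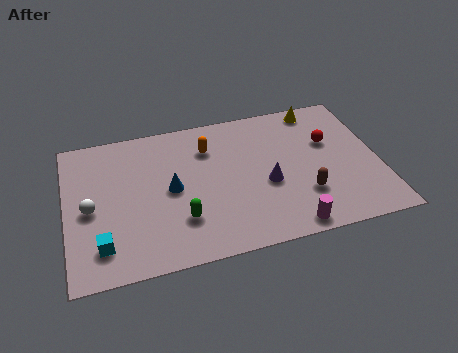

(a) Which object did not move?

the purple cone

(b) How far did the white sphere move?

2.3

The white sphere moved from about (1.2, 1.5) to (1.0, 3.8), a distance of √(0.2² + 2.3²) ≈ 2.3.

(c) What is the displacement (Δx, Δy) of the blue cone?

(1.7, -2.9)

The blue cone was at about (2.7, 7.0) and moved to about (4.4, 4.1).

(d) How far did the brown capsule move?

0.5

The brown capsule was near (9.5, 2.1) before and (9.9, 2.4) after, so it travelled √(0.4² + 0.3²) ≈ 0.5 units.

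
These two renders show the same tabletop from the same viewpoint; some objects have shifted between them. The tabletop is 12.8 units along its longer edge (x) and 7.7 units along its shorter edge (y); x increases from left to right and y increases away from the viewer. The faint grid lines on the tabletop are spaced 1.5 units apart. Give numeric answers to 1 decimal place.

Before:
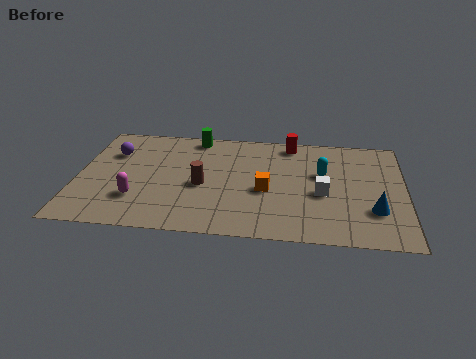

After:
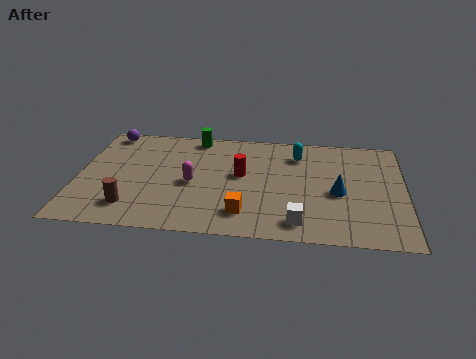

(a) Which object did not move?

the green cylinder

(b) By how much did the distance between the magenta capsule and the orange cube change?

-2.3

They were about 5.1 units apart before and 2.8 after — 2.3 units closer together.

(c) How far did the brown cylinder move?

3.2

From (4.9, 3.4) to (2.2, 1.6), the brown cylinder covered √(2.7² + 1.8²) ≈ 3.2 units.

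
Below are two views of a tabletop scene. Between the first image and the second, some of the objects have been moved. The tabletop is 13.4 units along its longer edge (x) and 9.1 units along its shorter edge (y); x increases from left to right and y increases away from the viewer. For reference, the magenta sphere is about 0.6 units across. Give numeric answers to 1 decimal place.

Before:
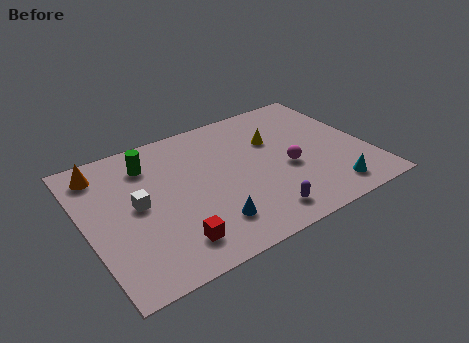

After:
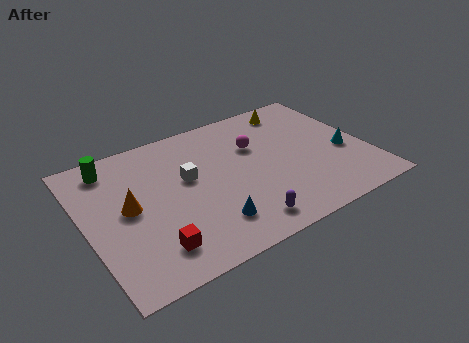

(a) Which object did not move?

the blue cone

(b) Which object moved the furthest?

the orange cone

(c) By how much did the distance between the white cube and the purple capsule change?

-1.8

The distance was about 6.2 in the first image and 4.4 in the second, so they moved 1.8 units closer together.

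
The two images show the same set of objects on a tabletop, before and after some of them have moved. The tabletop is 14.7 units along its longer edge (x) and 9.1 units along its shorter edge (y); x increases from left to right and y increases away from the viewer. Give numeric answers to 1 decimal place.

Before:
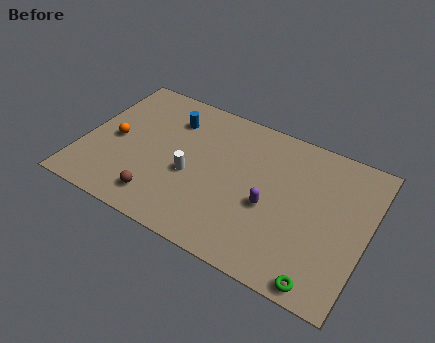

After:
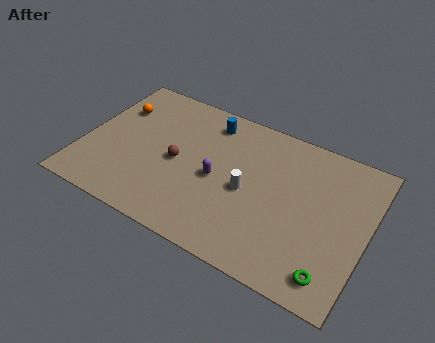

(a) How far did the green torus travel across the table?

0.7

The green torus moved from about (12.9, 0.8) to (13.3, 1.4), a distance of √(0.4² + 0.6²) ≈ 0.7.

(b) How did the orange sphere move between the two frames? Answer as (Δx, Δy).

(-0.3, 2.1)

From the two frames, the orange sphere sits at roughly (1.6, 4.3) before and (1.3, 6.4) after.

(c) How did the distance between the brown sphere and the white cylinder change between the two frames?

+1.1

Before: roughly 2.6 units apart; after: 3.7. That's 1.1 units further apart.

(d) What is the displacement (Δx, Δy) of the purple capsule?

(-2.8, 0.4)

The purple capsule was at about (9.8, 3.8) and moved to about (7.0, 4.2).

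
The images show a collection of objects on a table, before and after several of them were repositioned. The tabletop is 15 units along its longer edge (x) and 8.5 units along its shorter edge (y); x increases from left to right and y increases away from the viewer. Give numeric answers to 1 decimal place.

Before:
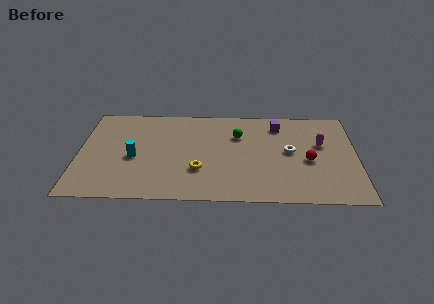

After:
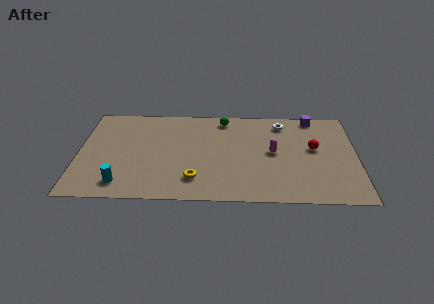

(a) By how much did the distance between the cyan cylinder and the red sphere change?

+1.4

Before: roughly 9.4 units apart; after: 10.8. That's 1.4 units further apart.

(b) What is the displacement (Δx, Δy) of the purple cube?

(1.9, 0.8)

The purple cube was at about (10.8, 6.9) and moved to about (12.7, 7.7).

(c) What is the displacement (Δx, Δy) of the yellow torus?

(-0.2, -0.8)

From the two frames, the yellow torus sits at roughly (6.5, 2.7) before and (6.3, 1.9) after.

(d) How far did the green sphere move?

1.7

The green sphere was near (8.6, 5.9) before and (7.8, 7.4) after, so it travelled √(0.8² + 1.5²) ≈ 1.7 units.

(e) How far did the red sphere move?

1.1

The red sphere was near (12.4, 3.7) before and (12.7, 4.8) after, so it travelled √(0.3² + 1.1²) ≈ 1.1 units.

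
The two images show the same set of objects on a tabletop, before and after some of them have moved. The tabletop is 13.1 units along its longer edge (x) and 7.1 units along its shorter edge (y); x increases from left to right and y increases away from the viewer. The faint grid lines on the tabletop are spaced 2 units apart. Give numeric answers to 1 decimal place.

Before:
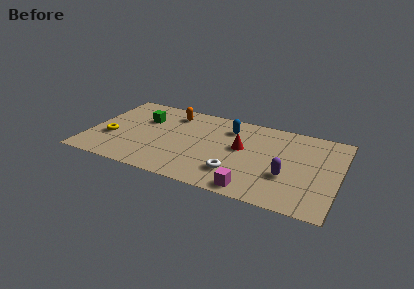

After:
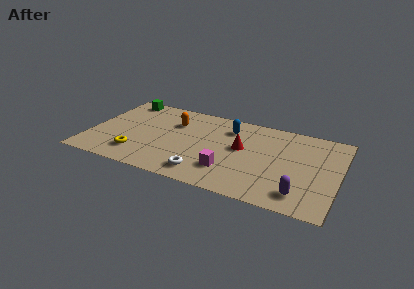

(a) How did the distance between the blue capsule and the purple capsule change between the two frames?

+1.4

They were about 4.5 units apart before and 5.9 after — 1.4 units further apart.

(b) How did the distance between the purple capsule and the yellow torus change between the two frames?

-0.7

They were about 9.3 units apart before and 8.6 after — 0.7 units closer together.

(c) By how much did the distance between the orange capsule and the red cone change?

-0.5

Before: roughly 4.3 units apart; after: 3.8. That's 0.5 units closer together.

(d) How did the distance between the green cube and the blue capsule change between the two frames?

+1.3

The distance was about 4.6 in the first image and 5.9 in the second, so they moved 1.3 units further apart.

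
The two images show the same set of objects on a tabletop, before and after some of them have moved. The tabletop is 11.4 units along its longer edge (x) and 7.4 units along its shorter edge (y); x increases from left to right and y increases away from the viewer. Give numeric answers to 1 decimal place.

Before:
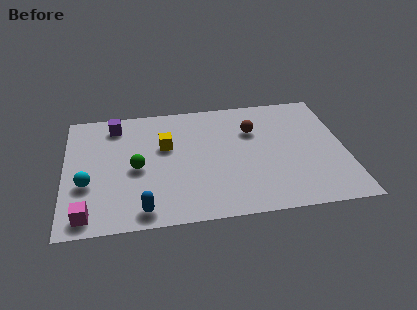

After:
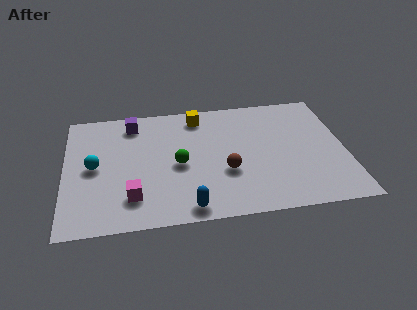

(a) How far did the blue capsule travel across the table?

1.8

From (3.1, 0.9) to (4.9, 0.8), the blue capsule covered √(1.8² + 0.1²) ≈ 1.8 units.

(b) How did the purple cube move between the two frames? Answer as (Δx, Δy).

(0.7, 0.0)

The purple cube started near (2.1, 6.2) and ended near (2.8, 6.2).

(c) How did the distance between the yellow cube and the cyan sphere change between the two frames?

+1.3

Before: roughly 3.7 units apart; after: 5.0. That's 1.3 units further apart.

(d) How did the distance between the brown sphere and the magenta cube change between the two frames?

-4.1

Before: roughly 8.0 units apart; after: 3.9. That's 4.1 units closer together.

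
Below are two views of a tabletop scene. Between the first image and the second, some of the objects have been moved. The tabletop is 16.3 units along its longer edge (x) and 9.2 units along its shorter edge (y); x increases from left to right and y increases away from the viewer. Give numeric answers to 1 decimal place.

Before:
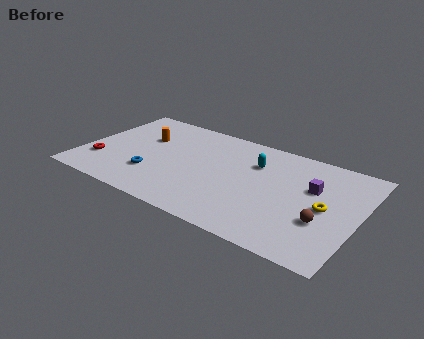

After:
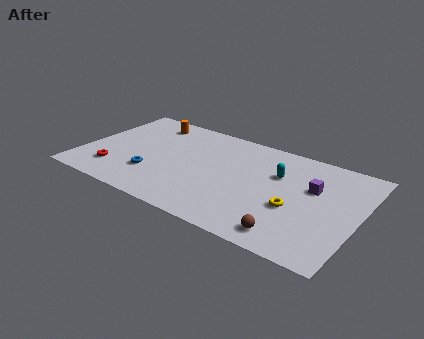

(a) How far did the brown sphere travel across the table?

2.5

The brown sphere was near (14.4, 3.2) before and (12.8, 1.3) after, so it travelled √(1.6² + 1.9²) ≈ 2.5 units.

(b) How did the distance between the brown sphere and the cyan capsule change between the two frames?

-0.5

They were about 5.5 units apart before and 5.0 after — 0.5 units closer together.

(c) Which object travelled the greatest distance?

the brown sphere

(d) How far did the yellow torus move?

1.9

From (14.4, 4.4) to (12.7, 3.6), the yellow torus covered √(1.7² + 0.8²) ≈ 1.9 units.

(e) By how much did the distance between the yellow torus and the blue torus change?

-1.8

The distance was about 10.1 in the first image and 8.3 in the second, so they moved 1.8 units closer together.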